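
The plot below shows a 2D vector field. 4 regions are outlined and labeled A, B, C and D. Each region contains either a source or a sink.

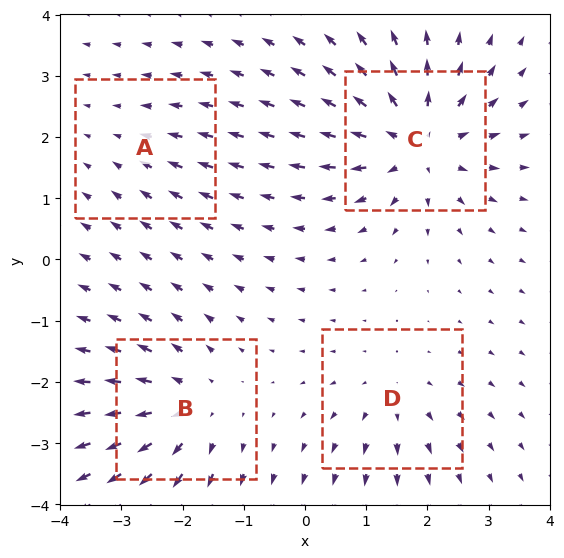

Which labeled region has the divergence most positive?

C

Divergence at each region's feature centre — A: about -2, B: about +5, C: about +7, D: about +3. Region C is most positive.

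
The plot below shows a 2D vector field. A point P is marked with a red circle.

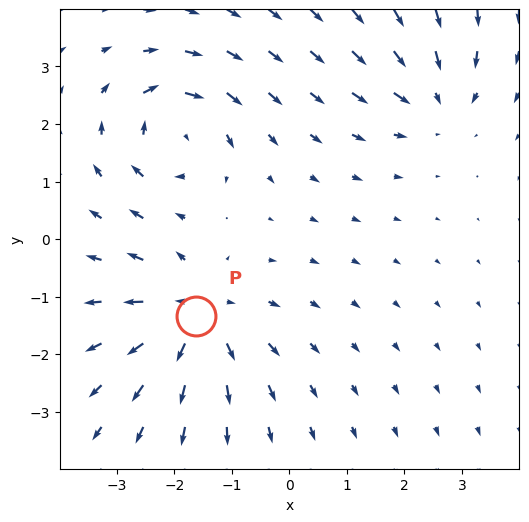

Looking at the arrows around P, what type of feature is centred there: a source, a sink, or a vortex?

source

At P (-1.6, -1.3) the arrows spread outward. Divergence about +5, curl ≈0 — positive divergence with near-zero curl is a source.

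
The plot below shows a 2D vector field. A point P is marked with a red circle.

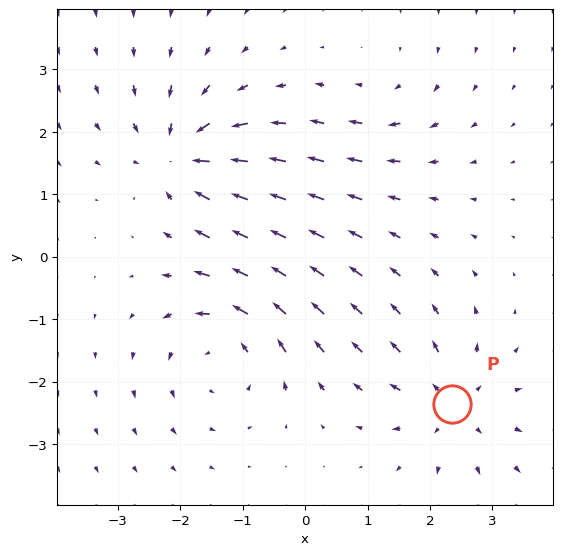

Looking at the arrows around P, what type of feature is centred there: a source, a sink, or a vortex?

At P (2.4, -2.4) the arrows spread outward. Divergence about +5, curl ≈0 — positive divergence with near-zero curl is a source.

source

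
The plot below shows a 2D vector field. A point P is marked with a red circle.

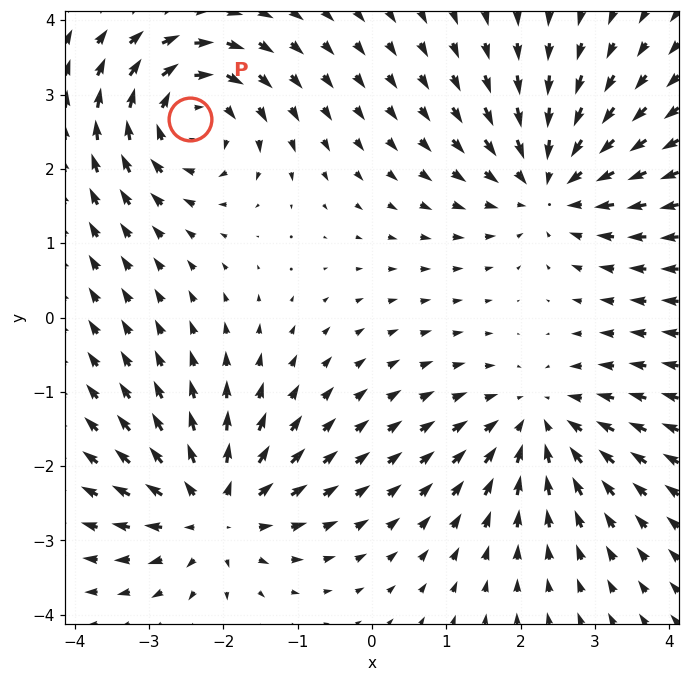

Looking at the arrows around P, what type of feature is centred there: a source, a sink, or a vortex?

vortex

At P (-2.5, 2.7) the arrows circulate clockwise. Divergence ≈0, curl about -4 — near-zero divergence with nonzero curl is a vortex.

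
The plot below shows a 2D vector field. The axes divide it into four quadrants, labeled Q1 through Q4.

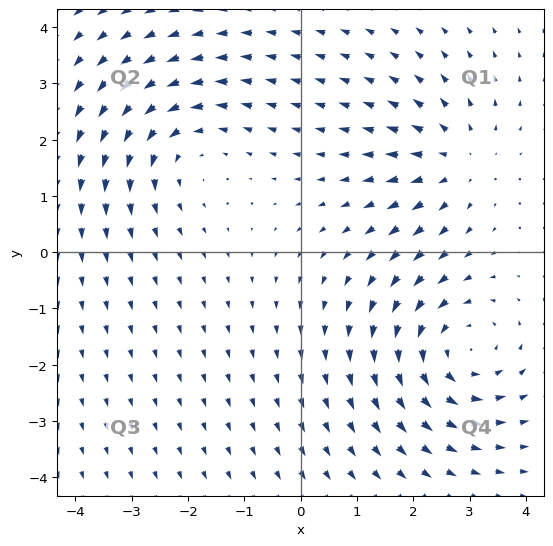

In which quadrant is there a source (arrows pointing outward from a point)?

The source sits at approximately (2.8, 1.6), which lies in quadrant Q1. The divergence there is about +3, positive as expected for a source.

Q1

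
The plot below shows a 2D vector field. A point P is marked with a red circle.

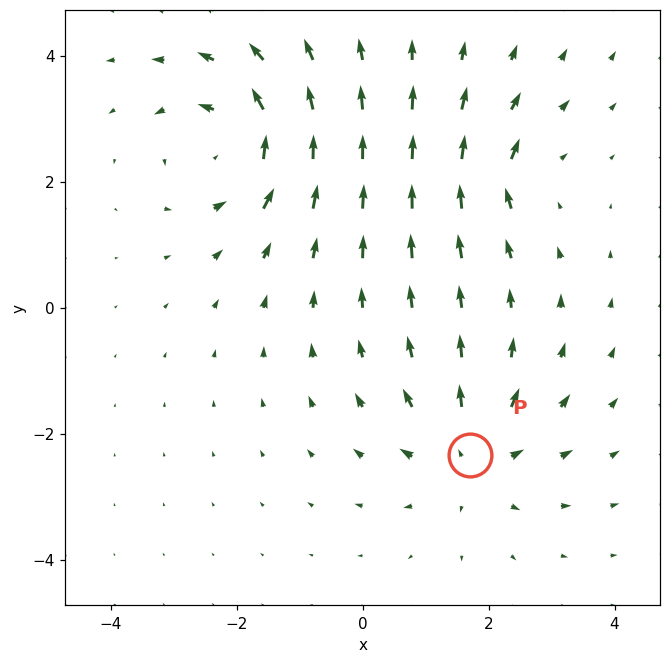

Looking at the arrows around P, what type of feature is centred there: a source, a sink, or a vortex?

At P (1.7, -2.3) the arrows spread outward. Divergence about +4, curl ≈0 — positive divergence with near-zero curl is a source.

source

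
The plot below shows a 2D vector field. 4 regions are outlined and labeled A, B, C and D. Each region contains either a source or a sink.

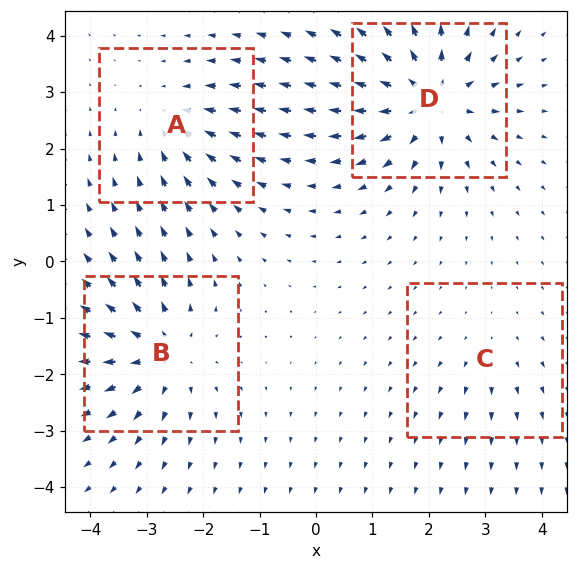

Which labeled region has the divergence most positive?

Divergence at each region's feature centre — A: about -4, B: about +5, C: about +2, D: about +7. Region D is most positive.

D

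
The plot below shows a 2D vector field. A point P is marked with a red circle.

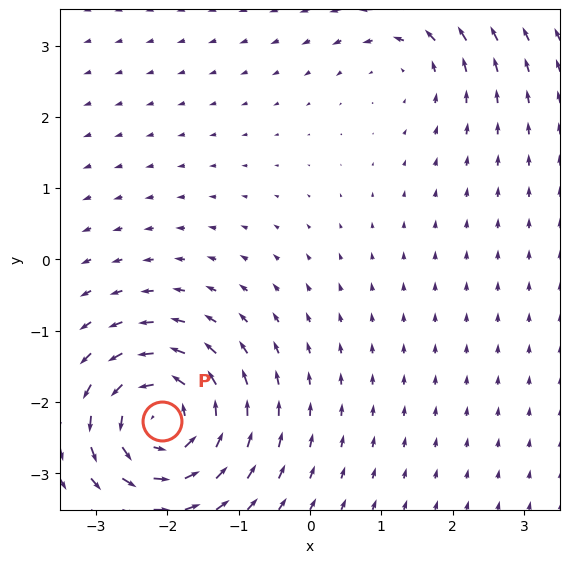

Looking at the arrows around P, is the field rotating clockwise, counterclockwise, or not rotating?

Near P at (-2.1, -2.3) the arrows circulate counterclockwise. The curl (z-component) there is about +6; positive curl means counterclockwise rotation.

counterclockwise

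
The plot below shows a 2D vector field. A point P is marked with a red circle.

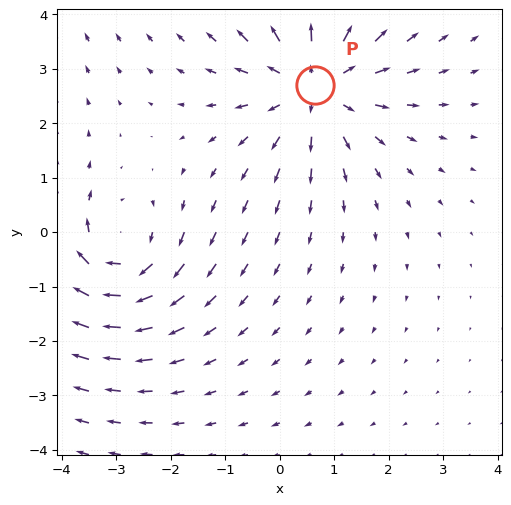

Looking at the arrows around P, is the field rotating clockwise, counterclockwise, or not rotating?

not rotating

Near P at (0.6, 2.7) the arrows show no circulation. The curl there is ≈0.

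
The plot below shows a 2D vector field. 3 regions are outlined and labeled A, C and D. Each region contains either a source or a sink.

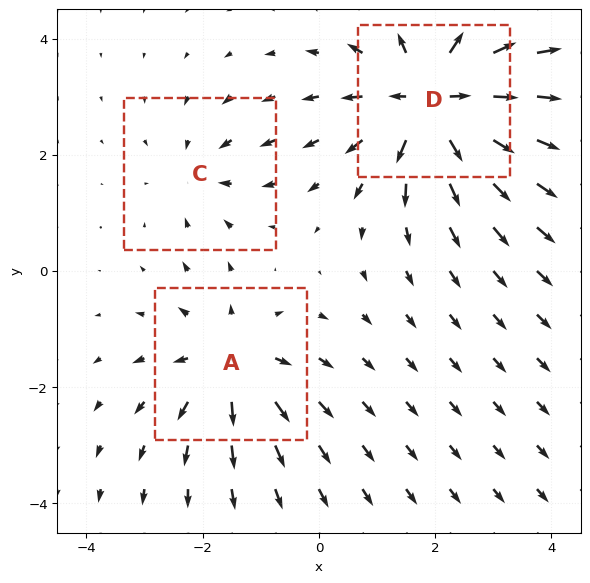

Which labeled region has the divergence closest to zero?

C

Divergence at each region's feature centre — A: about +4, C: about -2, D: about +6. Region C is closest to zero.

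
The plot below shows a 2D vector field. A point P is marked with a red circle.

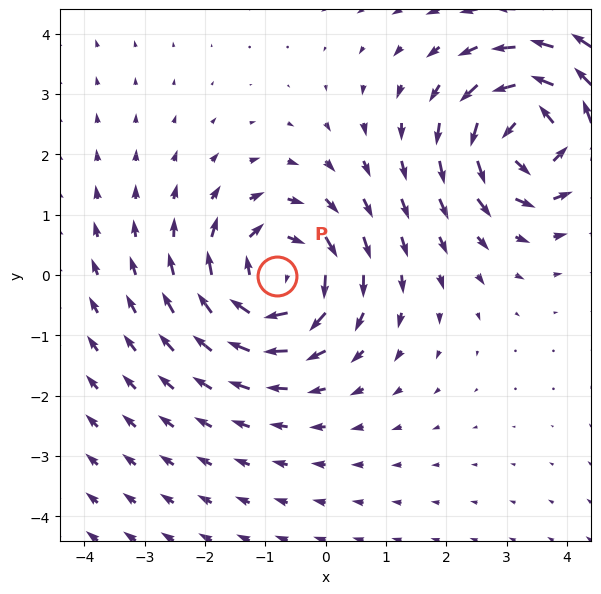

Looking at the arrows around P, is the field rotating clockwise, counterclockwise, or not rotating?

clockwise

Near P at (-0.8, -0.0) the arrows circulate clockwise. The curl (z-component) there is about -4; negative curl means clockwise rotation.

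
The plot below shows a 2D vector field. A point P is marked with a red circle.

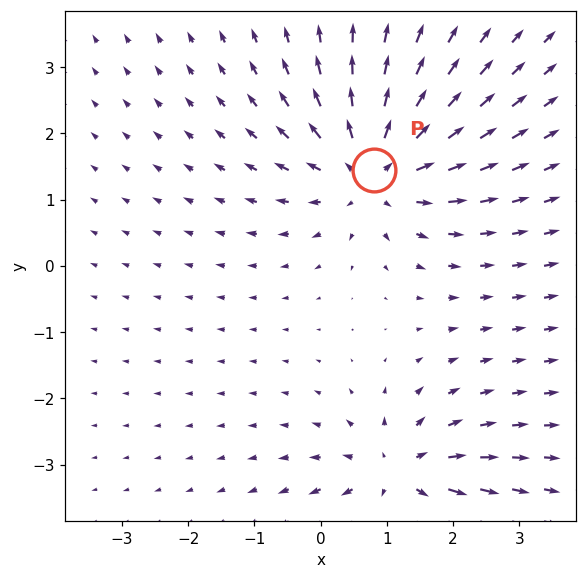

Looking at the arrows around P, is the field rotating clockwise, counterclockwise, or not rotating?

not rotating

Near P at (0.8, 1.4) the arrows show no circulation. The curl there is ≈0.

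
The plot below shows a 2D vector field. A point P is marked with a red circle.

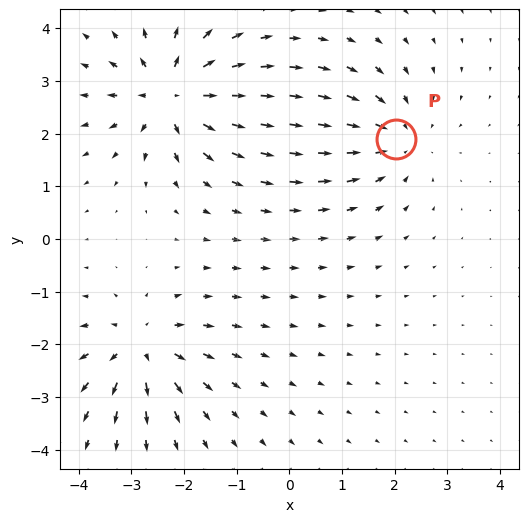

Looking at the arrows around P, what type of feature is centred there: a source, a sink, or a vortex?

sink

At P (2.0, 1.9) the arrows converge inward. Divergence about -3, curl ≈0 — negative divergence with near-zero curl is a sink.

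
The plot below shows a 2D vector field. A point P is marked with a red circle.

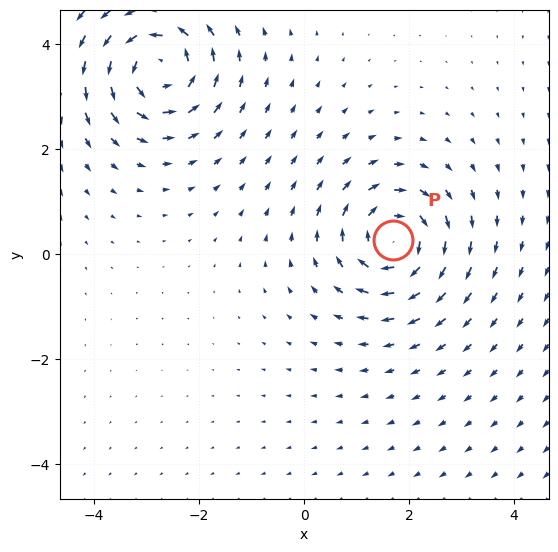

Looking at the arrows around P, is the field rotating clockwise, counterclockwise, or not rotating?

Near P at (1.7, 0.3) the arrows circulate clockwise. The curl (z-component) there is about -4; negative curl means clockwise rotation.

clockwise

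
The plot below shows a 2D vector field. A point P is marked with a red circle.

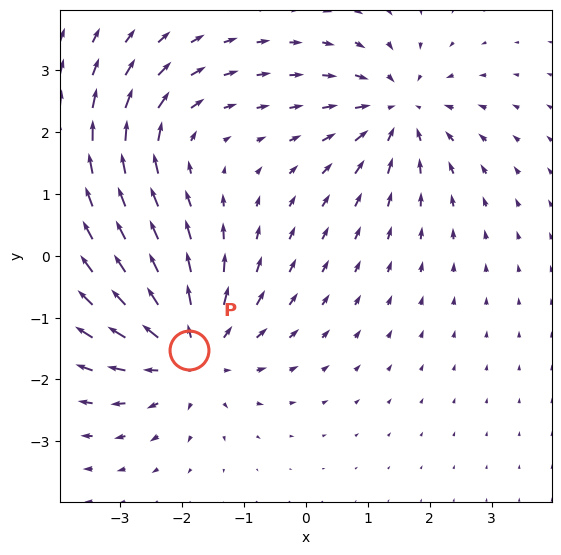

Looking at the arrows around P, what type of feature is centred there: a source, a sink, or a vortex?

source

At P (-1.9, -1.5) the arrows spread outward. Divergence about +4, curl ≈0 — positive divergence with near-zero curl is a source.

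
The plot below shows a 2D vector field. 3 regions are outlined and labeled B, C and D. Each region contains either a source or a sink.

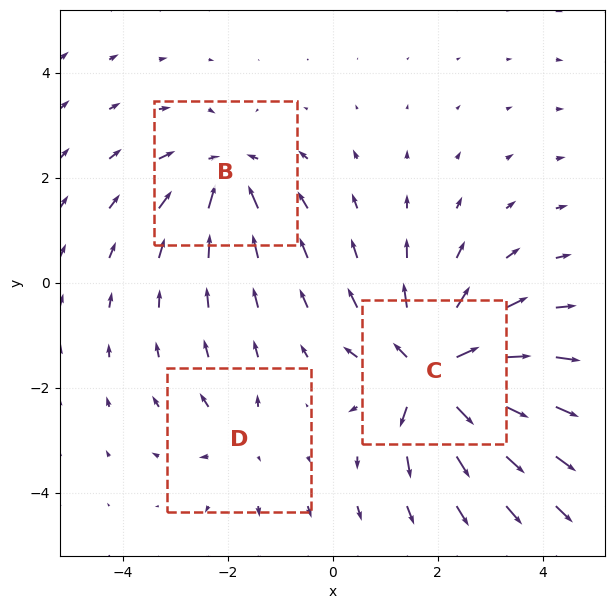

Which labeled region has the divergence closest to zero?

D

Divergence at each region's feature centre — B: about -4, C: about +6, D: about +2. Region D is closest to zero.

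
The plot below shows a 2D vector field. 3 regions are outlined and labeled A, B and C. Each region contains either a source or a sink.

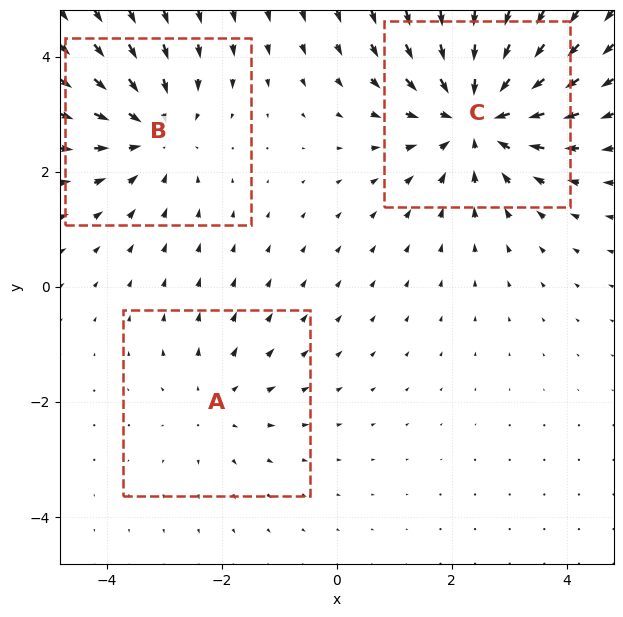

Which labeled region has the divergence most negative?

Divergence at each region's feature centre — A: about +2, B: about -3, C: about -4. Region C is most negative.

C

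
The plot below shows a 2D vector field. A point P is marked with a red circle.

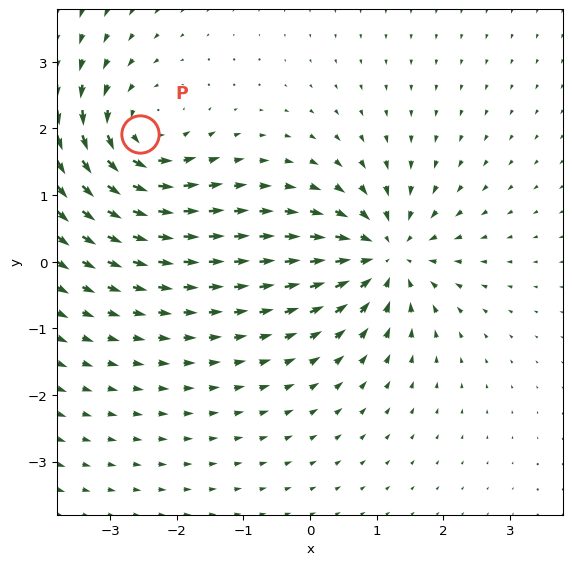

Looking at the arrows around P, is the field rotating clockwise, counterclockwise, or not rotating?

counterclockwise

Near P at (-2.6, 1.9) the arrows circulate counterclockwise. The curl (z-component) there is about +5; positive curl means counterclockwise rotation.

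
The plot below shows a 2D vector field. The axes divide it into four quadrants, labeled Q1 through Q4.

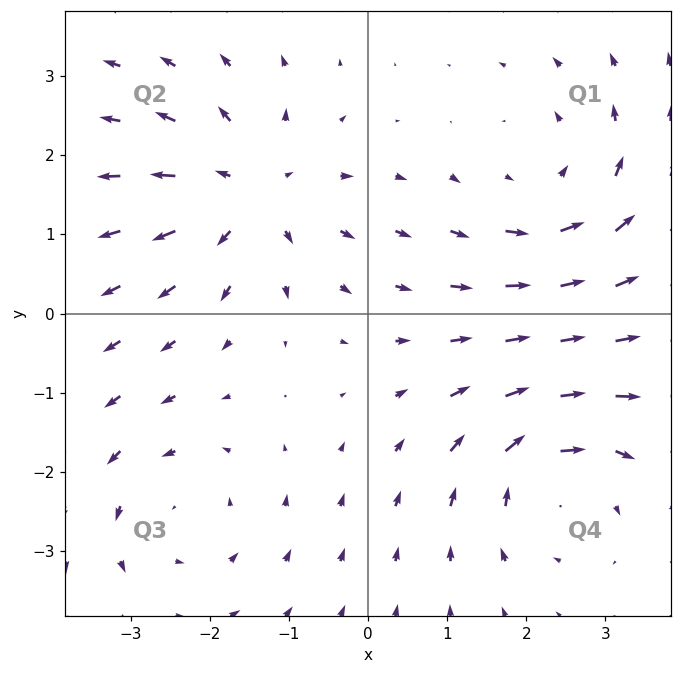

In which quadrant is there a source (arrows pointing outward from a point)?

The source sits at approximately (-1.5, 1.5), which lies in quadrant Q2. The divergence there is about +5, positive as expected for a source.

Q2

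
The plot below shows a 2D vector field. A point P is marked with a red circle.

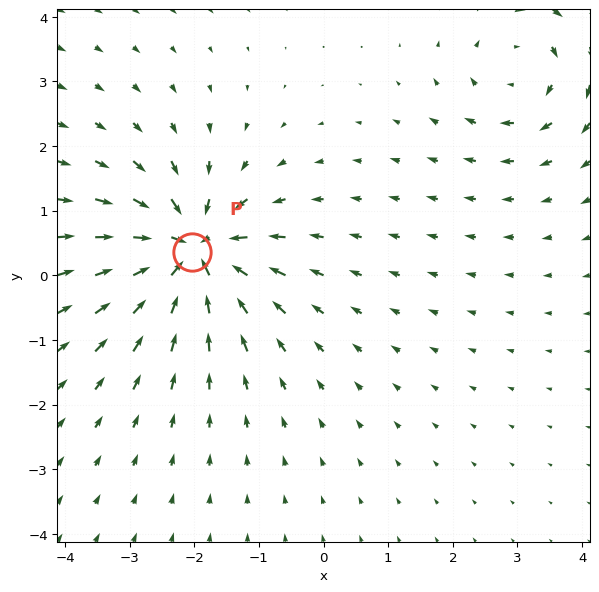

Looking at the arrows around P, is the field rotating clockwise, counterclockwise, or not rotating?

Near P at (-2.0, 0.4) the arrows show no circulation. The curl there is ≈0.

not rotating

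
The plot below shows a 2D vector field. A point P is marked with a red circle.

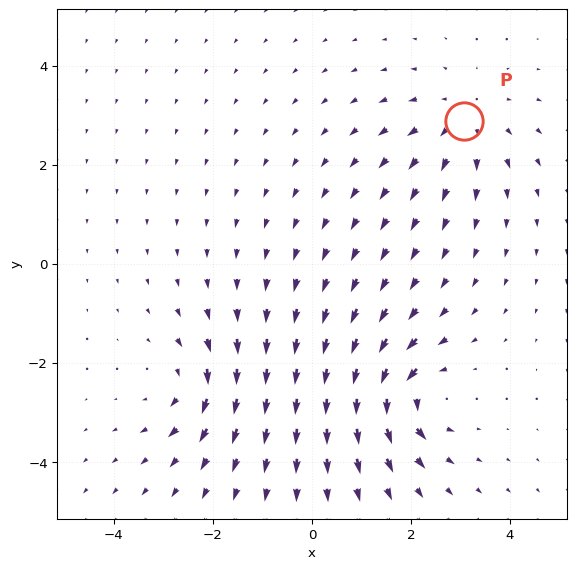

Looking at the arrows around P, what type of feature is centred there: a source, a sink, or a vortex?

source

At P (3.1, 2.9) the arrows spread outward. Divergence about +3, curl ≈0 — positive divergence with near-zero curl is a source.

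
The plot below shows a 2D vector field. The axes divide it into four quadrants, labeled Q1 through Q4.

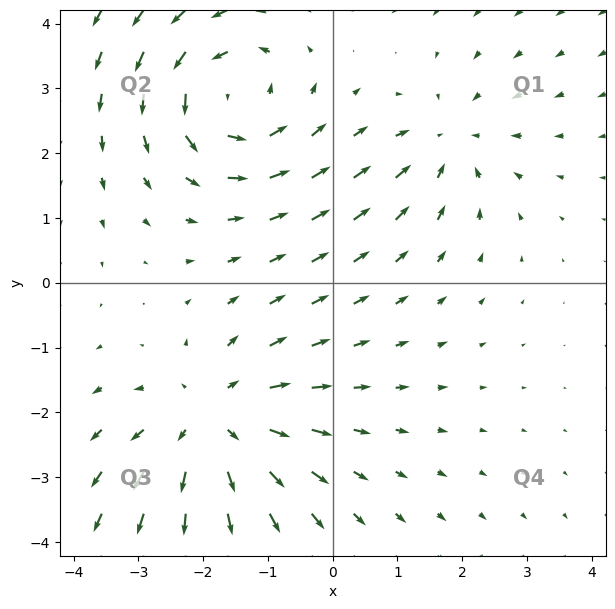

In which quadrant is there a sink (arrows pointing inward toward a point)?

The sink sits at approximately (1.8, 2.2), which lies in quadrant Q1. The divergence there is about -3, negative as expected for a sink.

Q1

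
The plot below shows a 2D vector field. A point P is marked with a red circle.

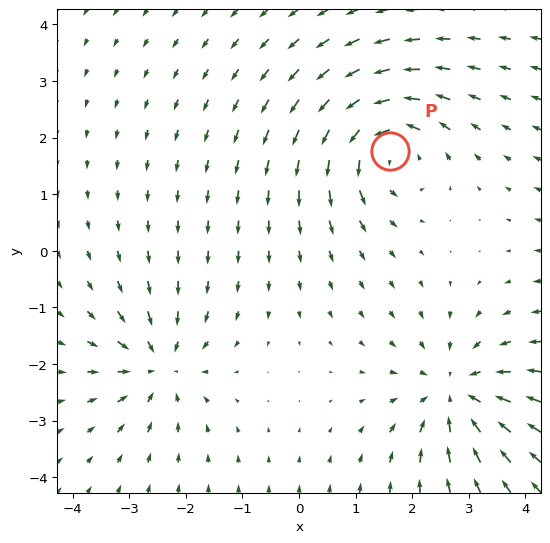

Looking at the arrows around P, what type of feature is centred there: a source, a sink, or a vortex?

At P (1.6, 1.8) the arrows circulate counterclockwise. Divergence ≈0, curl about +5 — near-zero divergence with nonzero curl is a vortex.

vortex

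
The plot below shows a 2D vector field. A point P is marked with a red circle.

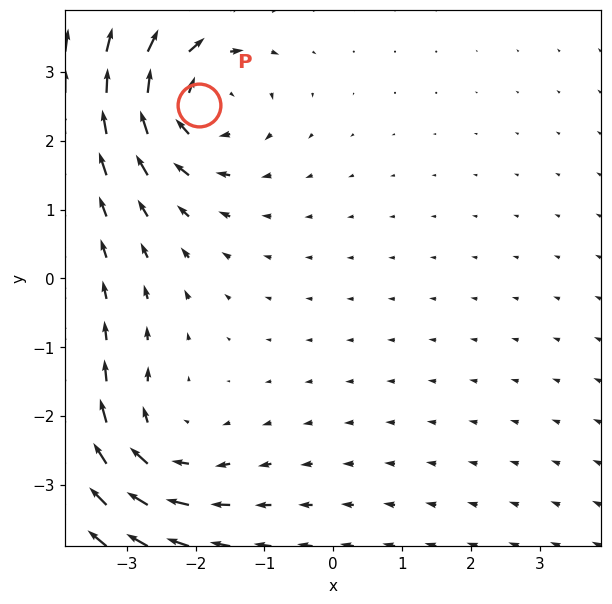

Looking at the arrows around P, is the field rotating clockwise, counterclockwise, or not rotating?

clockwise

Near P at (-1.9, 2.5) the arrows circulate clockwise. The curl (z-component) there is about -4; negative curl means clockwise rotation.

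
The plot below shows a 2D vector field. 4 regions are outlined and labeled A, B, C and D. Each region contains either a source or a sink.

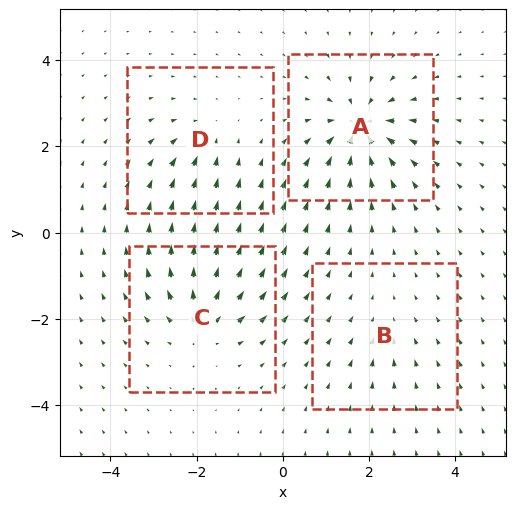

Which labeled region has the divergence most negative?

Divergence at each region's feature centre — A: about -9, B: about -2, C: about +6, D: about -4. Region A is most negative.

A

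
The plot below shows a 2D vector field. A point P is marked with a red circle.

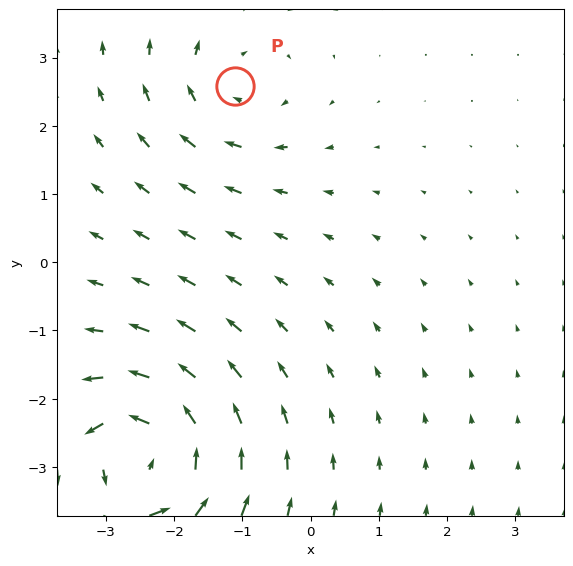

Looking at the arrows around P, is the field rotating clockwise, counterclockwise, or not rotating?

Near P at (-1.1, 2.6) the arrows circulate clockwise. The curl (z-component) there is about -3; negative curl means clockwise rotation.

clockwise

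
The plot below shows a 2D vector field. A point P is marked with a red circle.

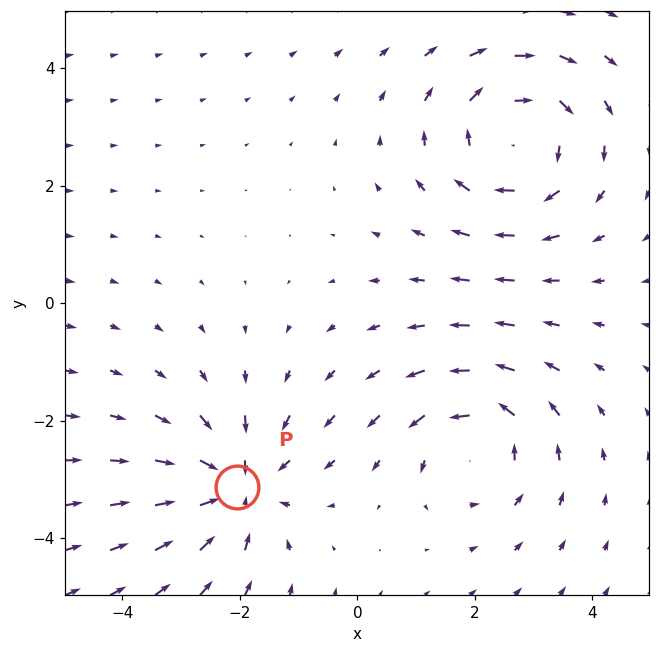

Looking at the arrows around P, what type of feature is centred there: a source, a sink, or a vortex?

At P (-2.0, -3.1) the arrows converge inward. Divergence about -3, curl ≈0 — negative divergence with near-zero curl is a sink.

sink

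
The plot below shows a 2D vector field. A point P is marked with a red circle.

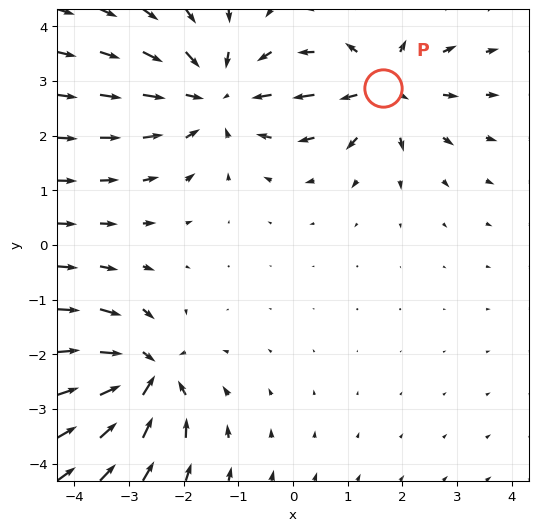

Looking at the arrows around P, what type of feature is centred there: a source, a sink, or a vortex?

source

At P (1.7, 2.9) the arrows spread outward. Divergence about +4, curl ≈0 — positive divergence with near-zero curl is a source.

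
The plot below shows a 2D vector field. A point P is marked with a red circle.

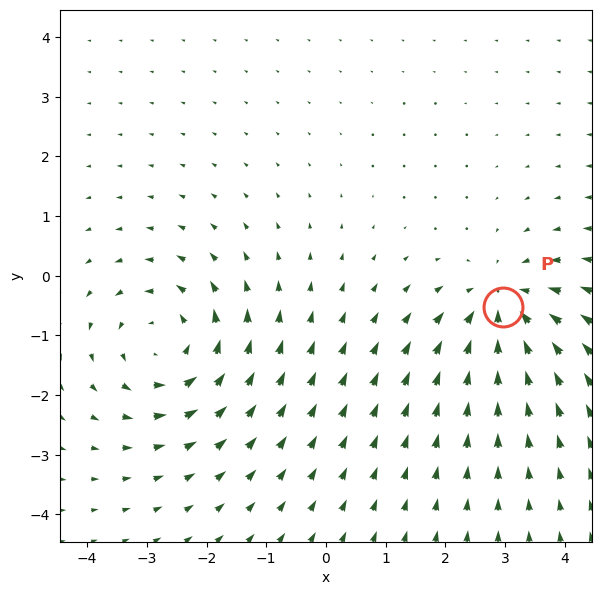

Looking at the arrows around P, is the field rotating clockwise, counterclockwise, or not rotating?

Near P at (3.0, -0.5) the arrows show no circulation. The curl there is ≈0.

not rotating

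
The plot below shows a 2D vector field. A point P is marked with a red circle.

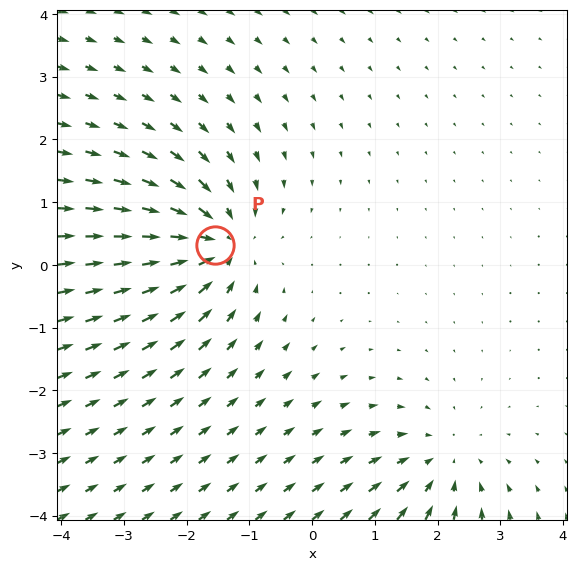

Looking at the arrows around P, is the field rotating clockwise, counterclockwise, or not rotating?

not rotating

Near P at (-1.5, 0.3) the arrows show no circulation. The curl there is ≈0.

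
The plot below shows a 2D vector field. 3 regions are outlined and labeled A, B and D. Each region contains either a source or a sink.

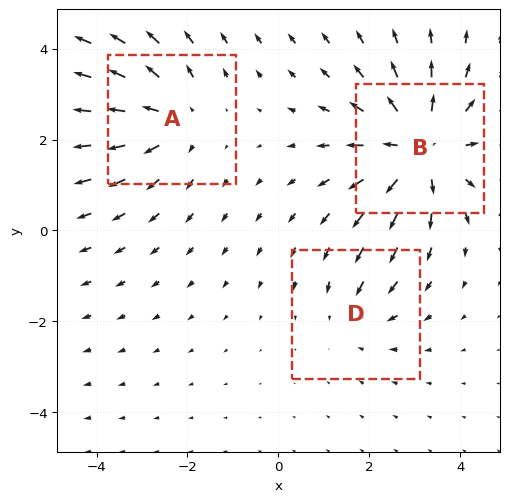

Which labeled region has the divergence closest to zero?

Divergence at each region's feature centre — A: about +3, B: about +4, D: about -2. Region D is closest to zero.

D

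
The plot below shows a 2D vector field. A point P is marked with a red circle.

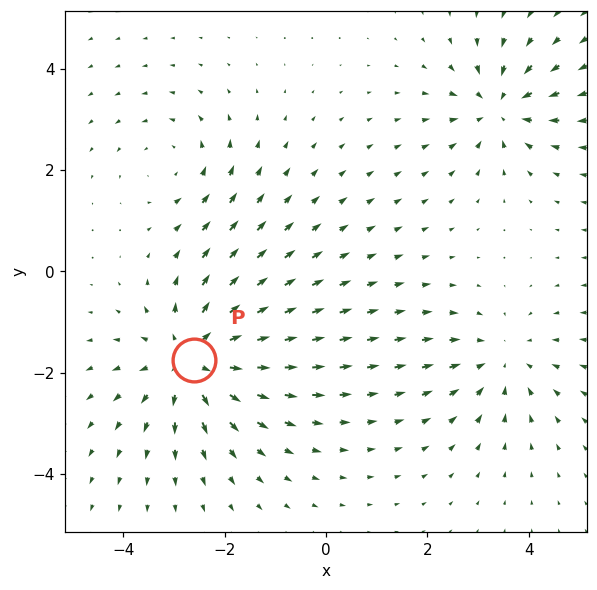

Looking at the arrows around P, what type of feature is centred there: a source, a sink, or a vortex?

source

At P (-2.6, -1.7) the arrows spread outward. Divergence about +4, curl ≈0 — positive divergence with near-zero curl is a source.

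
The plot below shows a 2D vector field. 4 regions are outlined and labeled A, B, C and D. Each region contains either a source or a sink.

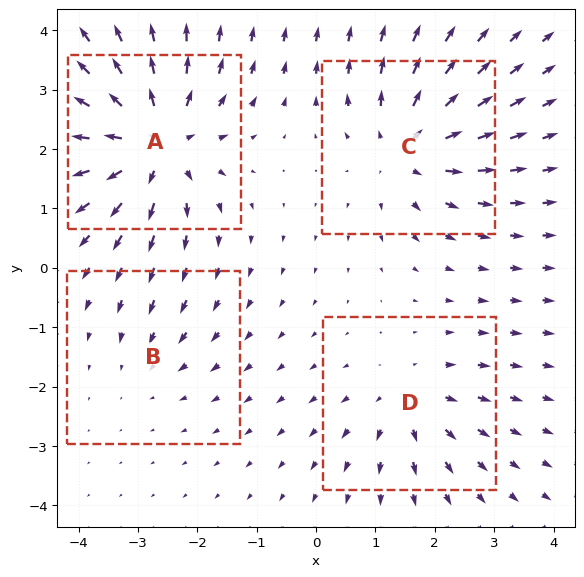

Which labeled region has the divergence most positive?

Divergence at each region's feature centre — A: about +7, B: about -2, C: about +5, D: about +4. Region A is most positive.

A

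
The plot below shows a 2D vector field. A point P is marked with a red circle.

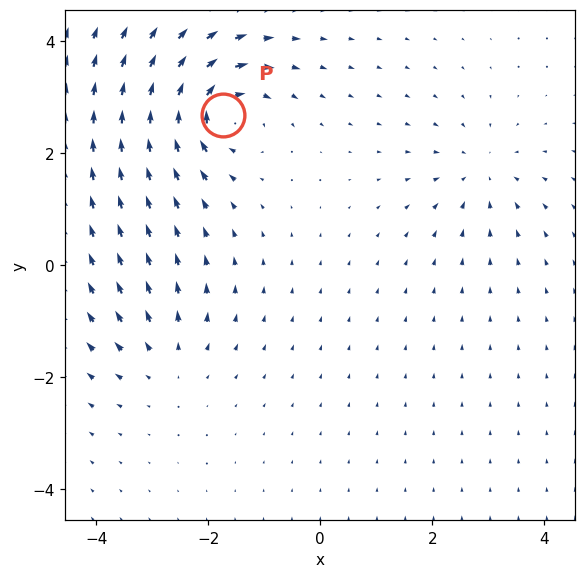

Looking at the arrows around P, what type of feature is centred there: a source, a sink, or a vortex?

vortex

At P (-1.7, 2.7) the arrows circulate clockwise. Divergence ≈0, curl about -6 — near-zero divergence with nonzero curl is a vortex.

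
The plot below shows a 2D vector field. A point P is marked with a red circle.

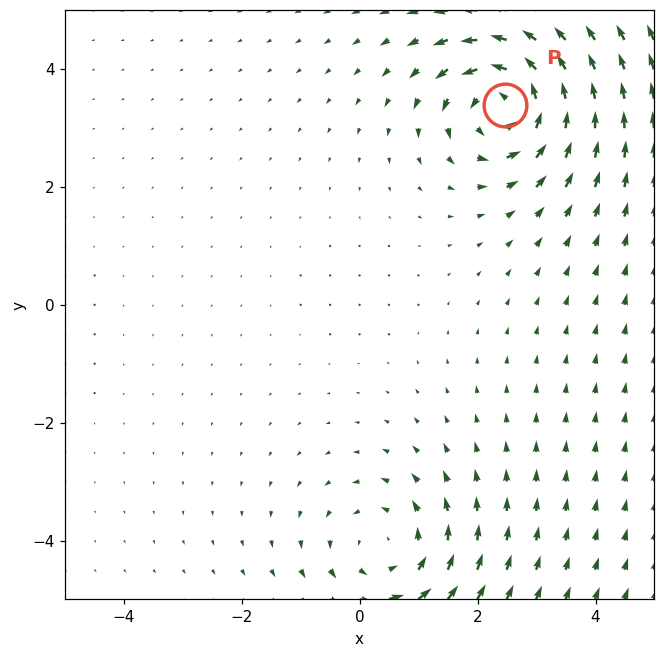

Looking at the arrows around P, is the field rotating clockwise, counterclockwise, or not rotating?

Near P at (2.5, 3.4) the arrows circulate counterclockwise. The curl (z-component) there is about +7; positive curl means counterclockwise rotation.

counterclockwise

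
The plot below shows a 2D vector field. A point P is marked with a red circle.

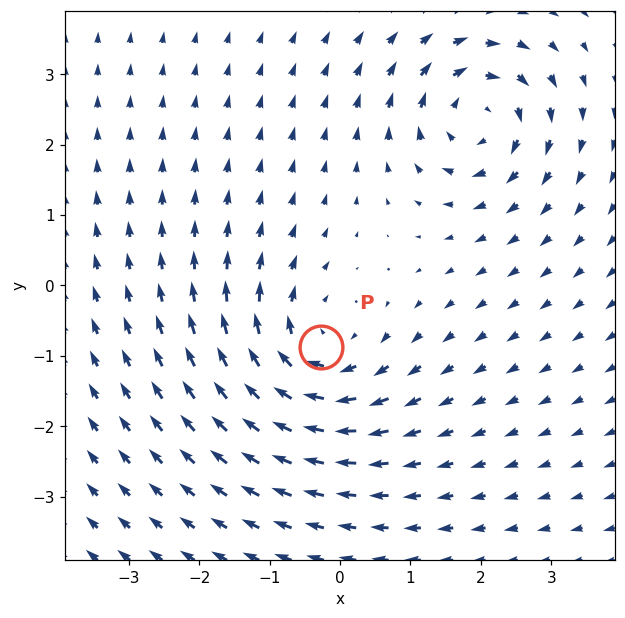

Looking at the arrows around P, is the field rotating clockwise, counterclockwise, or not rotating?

clockwise

Near P at (-0.3, -0.9) the arrows circulate clockwise. The curl (z-component) there is about -5; negative curl means clockwise rotation.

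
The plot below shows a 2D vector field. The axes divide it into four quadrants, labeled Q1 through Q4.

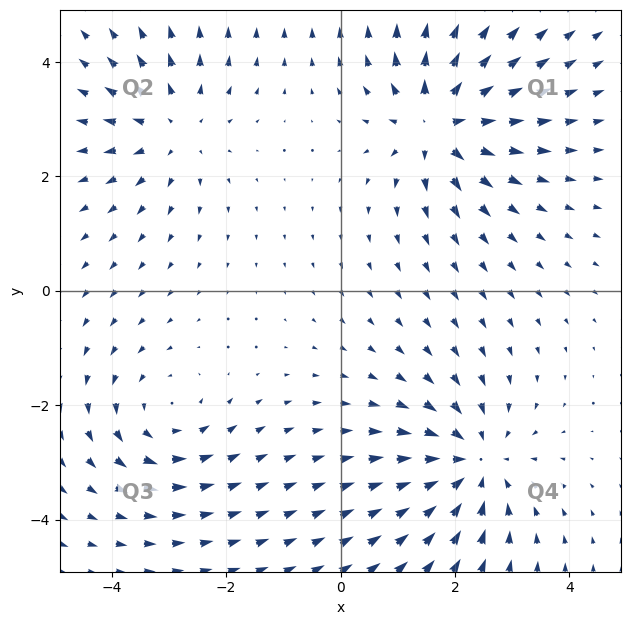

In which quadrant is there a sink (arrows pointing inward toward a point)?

The sink sits at approximately (2.3, -3.0), which lies in quadrant Q4. The divergence there is about -4, negative as expected for a sink.

Q4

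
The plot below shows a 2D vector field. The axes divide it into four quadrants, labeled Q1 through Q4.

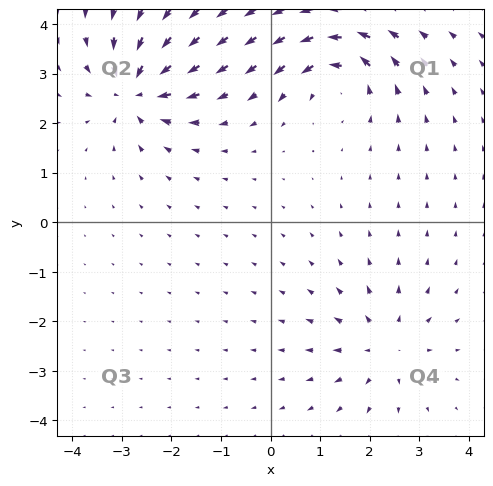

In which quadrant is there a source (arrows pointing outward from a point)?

The source sits at approximately (2.3, -2.5), which lies in quadrant Q4. The divergence there is about +4, positive as expected for a source.

Q4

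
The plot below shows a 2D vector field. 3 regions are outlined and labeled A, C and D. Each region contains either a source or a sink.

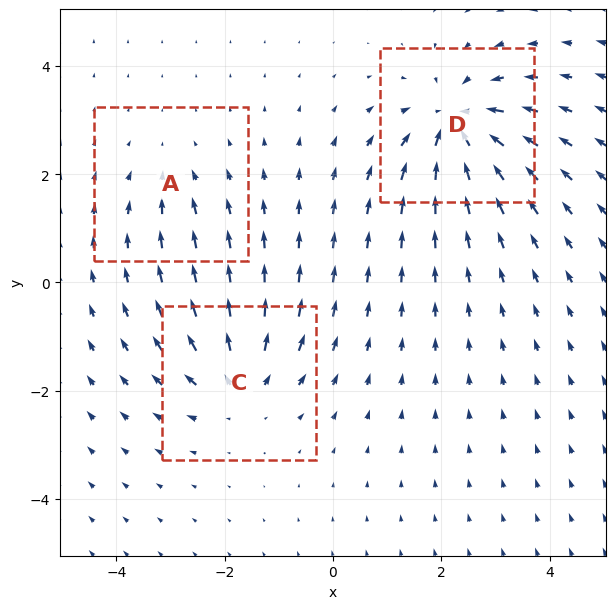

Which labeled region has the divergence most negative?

D

Divergence at each region's feature centre — A: about -2, C: about +4, D: about -5. Region D is most negative.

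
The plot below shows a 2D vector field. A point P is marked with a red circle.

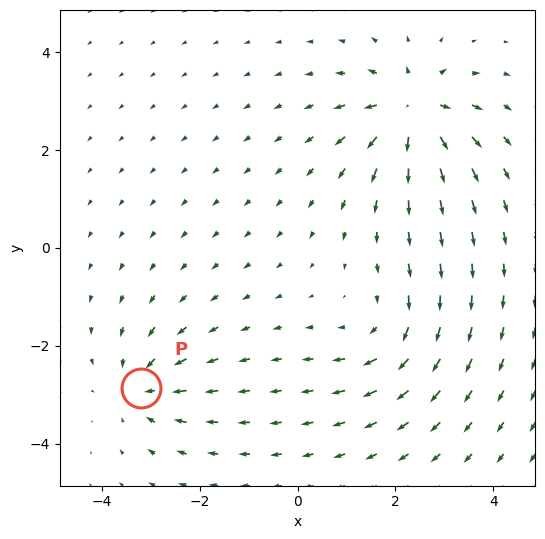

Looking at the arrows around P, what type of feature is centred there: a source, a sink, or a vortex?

sink

At P (-3.2, -2.9) the arrows converge inward. Divergence about -4, curl ≈0 — negative divergence with near-zero curl is a sink.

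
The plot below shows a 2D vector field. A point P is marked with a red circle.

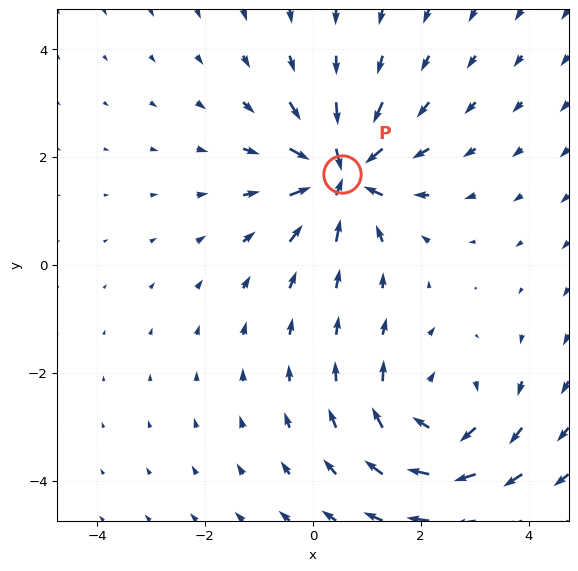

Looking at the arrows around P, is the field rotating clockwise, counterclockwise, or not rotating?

Near P at (0.5, 1.7) the arrows show no circulation. The curl there is ≈0.

not rotating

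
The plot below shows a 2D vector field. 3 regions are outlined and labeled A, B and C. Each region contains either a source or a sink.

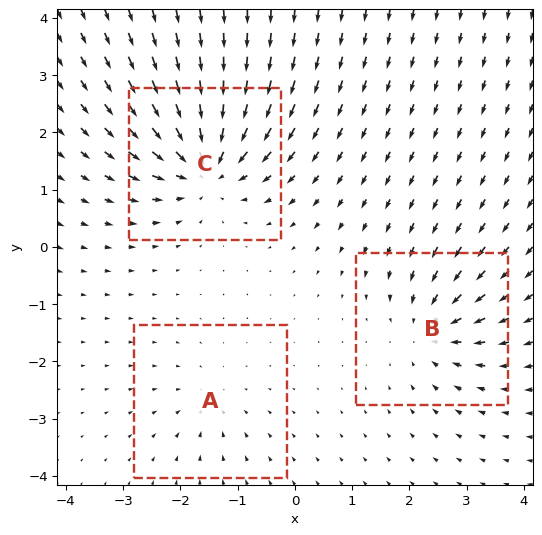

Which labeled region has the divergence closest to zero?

A

Divergence at each region's feature centre — A: about -2, B: about -4, C: about -6. Region A is closest to zero.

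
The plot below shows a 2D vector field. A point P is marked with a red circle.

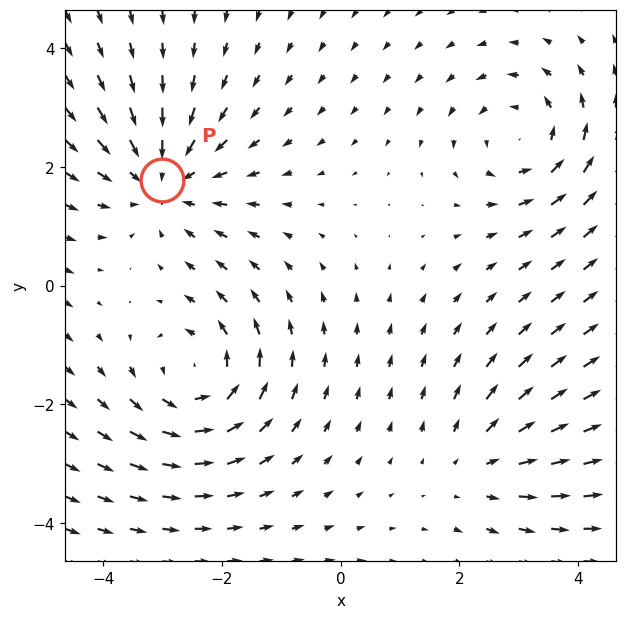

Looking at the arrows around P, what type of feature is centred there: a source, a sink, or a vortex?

sink

At P (-3.0, 1.8) the arrows converge inward. Divergence about -4, curl ≈0 — negative divergence with near-zero curl is a sink.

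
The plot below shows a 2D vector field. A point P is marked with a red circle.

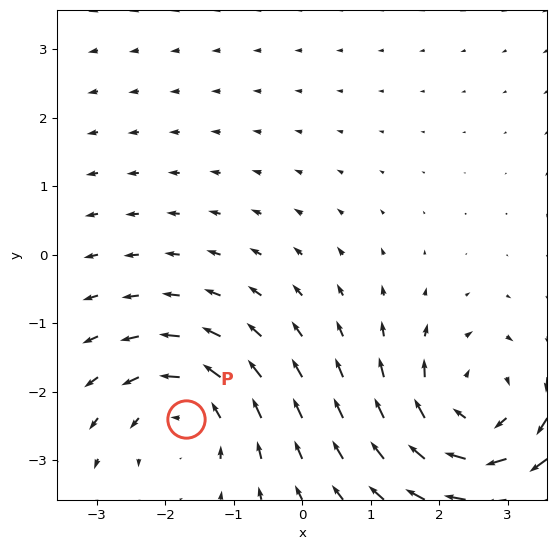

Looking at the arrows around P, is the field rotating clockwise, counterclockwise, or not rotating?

Near P at (-1.7, -2.4) the arrows circulate counterclockwise. The curl (z-component) there is about +3; positive curl means counterclockwise rotation.

counterclockwise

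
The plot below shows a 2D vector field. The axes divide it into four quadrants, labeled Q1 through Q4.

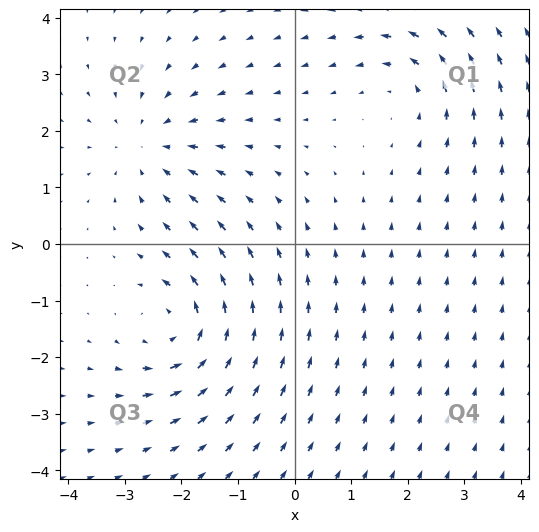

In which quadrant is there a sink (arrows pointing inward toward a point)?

The sink sits at approximately (-2.6, 1.7), which lies in quadrant Q2. The divergence there is about -4, negative as expected for a sink.

Q2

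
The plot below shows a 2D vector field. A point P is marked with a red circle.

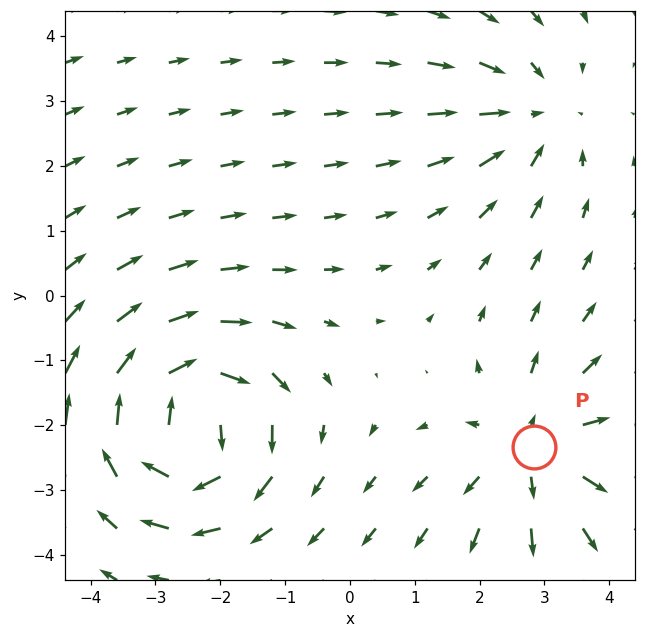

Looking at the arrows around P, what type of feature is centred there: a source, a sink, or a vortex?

At P (2.8, -2.3) the arrows spread outward. Divergence about +3, curl ≈0 — positive divergence with near-zero curl is a source.

source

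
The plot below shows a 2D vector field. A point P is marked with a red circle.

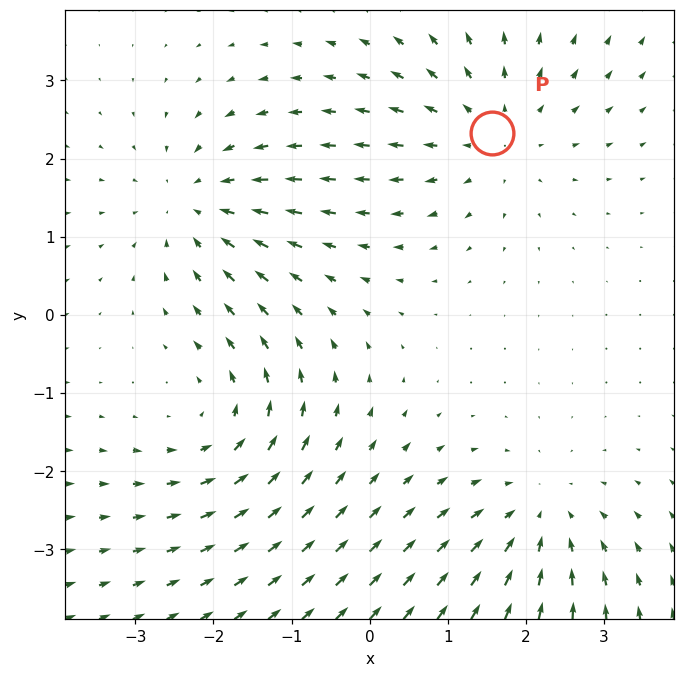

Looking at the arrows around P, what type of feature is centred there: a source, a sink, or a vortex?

At P (1.6, 2.3) the arrows spread outward. Divergence about +3, curl ≈0 — positive divergence with near-zero curl is a source.

source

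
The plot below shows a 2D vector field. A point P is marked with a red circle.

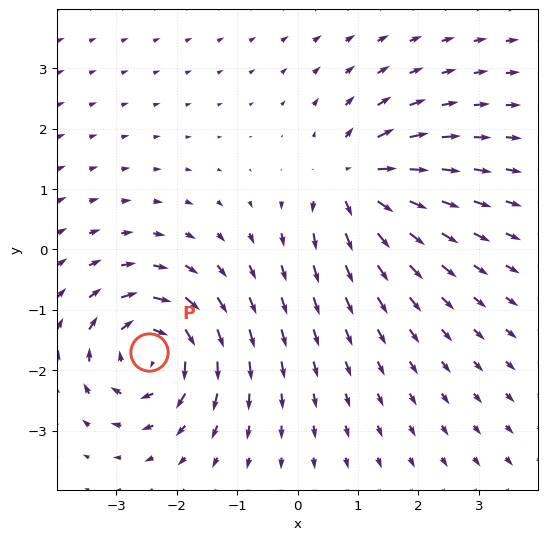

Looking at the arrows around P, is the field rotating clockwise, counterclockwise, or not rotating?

Near P at (-2.5, -1.7) the arrows circulate clockwise. The curl (z-component) there is about -6; negative curl means clockwise rotation.

clockwise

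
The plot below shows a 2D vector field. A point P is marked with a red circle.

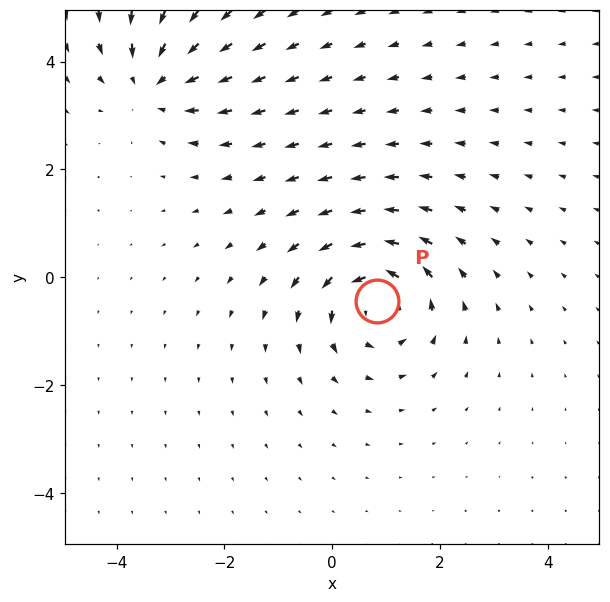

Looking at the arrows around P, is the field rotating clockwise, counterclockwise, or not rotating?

Near P at (0.8, -0.4) the arrows circulate counterclockwise. The curl (z-component) there is about +3; positive curl means counterclockwise rotation.

counterclockwise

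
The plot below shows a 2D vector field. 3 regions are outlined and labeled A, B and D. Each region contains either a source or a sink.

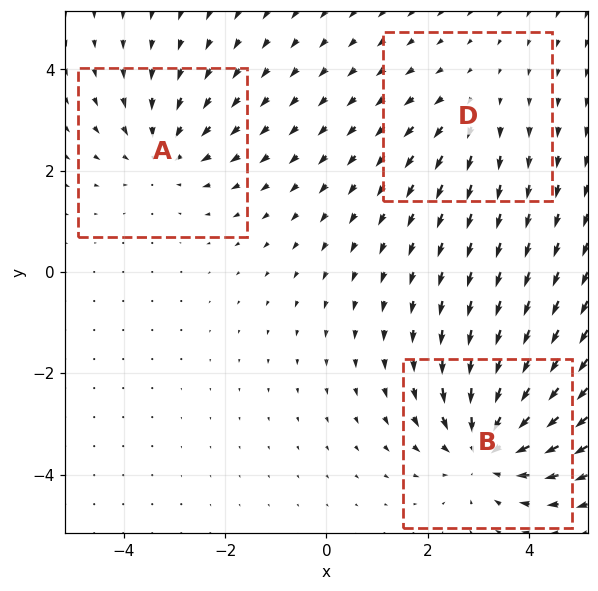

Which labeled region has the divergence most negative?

B

Divergence at each region's feature centre — A: about -3, B: about -4, D: about +2. Region B is most negative.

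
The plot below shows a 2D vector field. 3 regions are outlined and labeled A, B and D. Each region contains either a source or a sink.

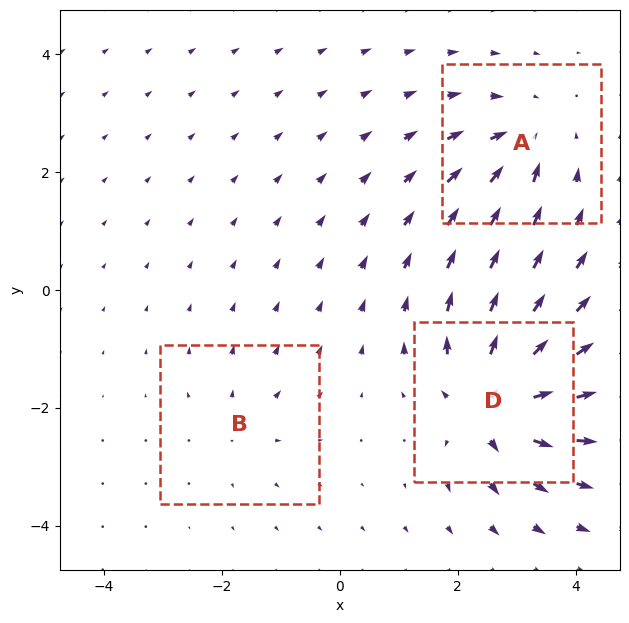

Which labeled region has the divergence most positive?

Divergence at each region's feature centre — A: about -4, B: about +2, D: about +6. Region D is most positive.

D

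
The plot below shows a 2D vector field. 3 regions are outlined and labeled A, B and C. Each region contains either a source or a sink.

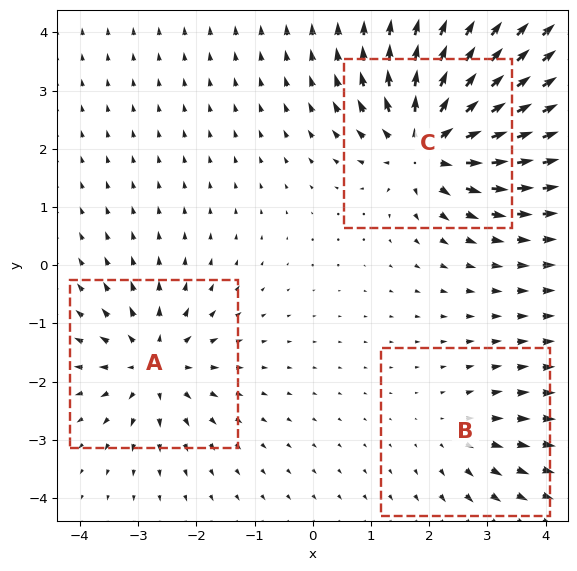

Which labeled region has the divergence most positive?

Divergence at each region's feature centre — A: about +4, B: about +2, C: about +6. Region C is most positive.

C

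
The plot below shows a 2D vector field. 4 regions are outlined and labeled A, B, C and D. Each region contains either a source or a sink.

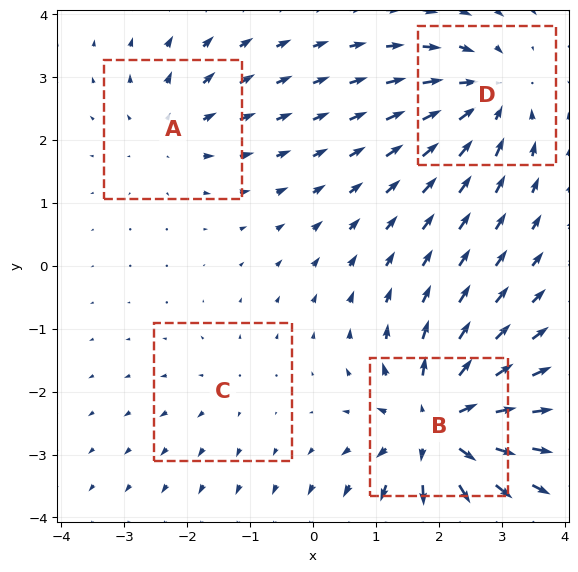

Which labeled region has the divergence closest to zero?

Divergence at each region's feature centre — A: about +4, B: about +8, C: about +2, D: about -5. Region C is closest to zero.

C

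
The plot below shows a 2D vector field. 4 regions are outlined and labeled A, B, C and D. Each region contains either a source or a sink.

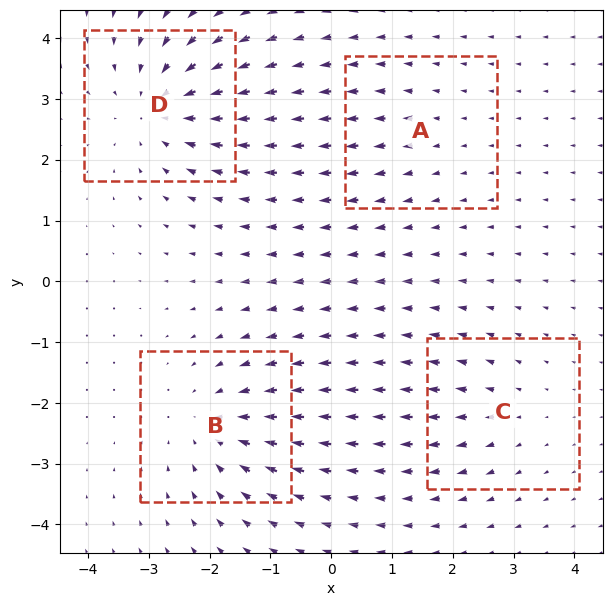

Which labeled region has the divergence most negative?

Divergence at each region's feature centre — A: about +2, B: about -4, C: about +3, D: about -5. Region D is most negative.

D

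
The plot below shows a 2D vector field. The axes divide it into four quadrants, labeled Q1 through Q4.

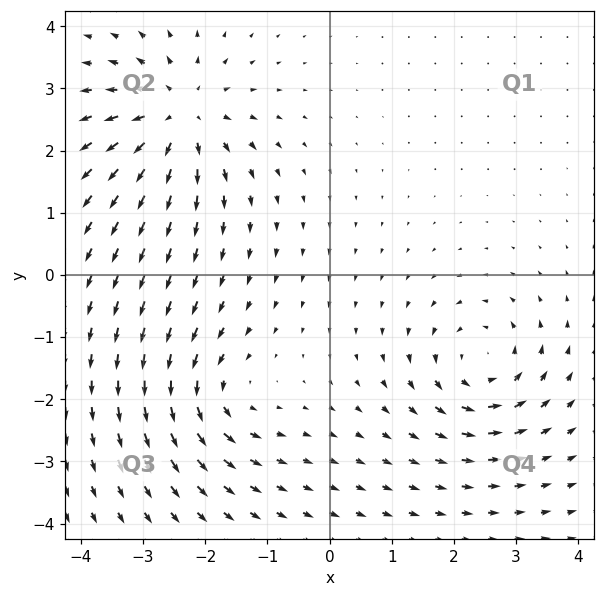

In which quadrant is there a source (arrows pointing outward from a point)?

Q2

The source sits at approximately (-2.4, 2.6), which lies in quadrant Q2. The divergence there is about +5, positive as expected for a source.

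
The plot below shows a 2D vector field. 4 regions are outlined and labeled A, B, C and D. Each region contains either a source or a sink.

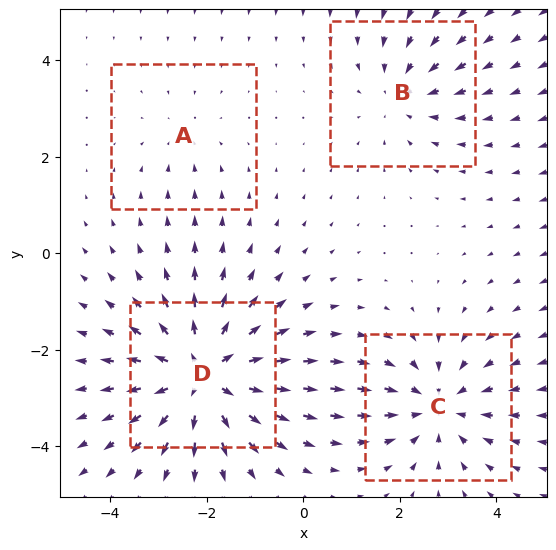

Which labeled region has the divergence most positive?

D

Divergence at each region's feature centre — A: about -2, B: about -3, C: about -4, D: about +6. Region D is most positive.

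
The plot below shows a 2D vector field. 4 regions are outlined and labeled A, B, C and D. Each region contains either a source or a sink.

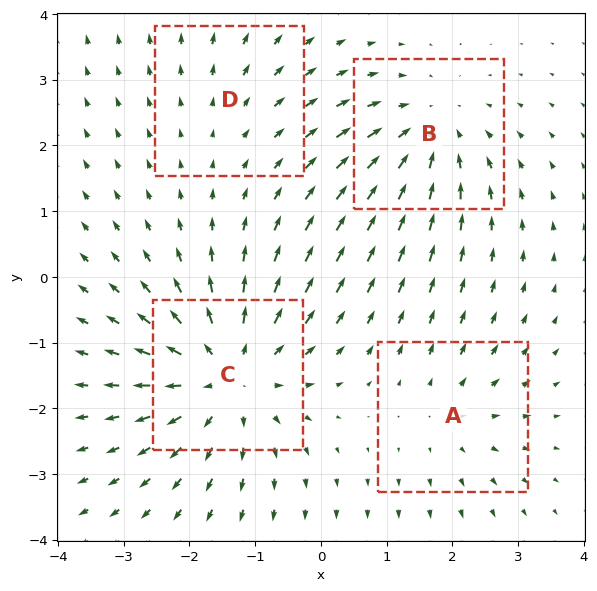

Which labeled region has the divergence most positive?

Divergence at each region's feature centre — A: about +3, B: about -4, C: about +6, D: about +2. Region C is most positive.

C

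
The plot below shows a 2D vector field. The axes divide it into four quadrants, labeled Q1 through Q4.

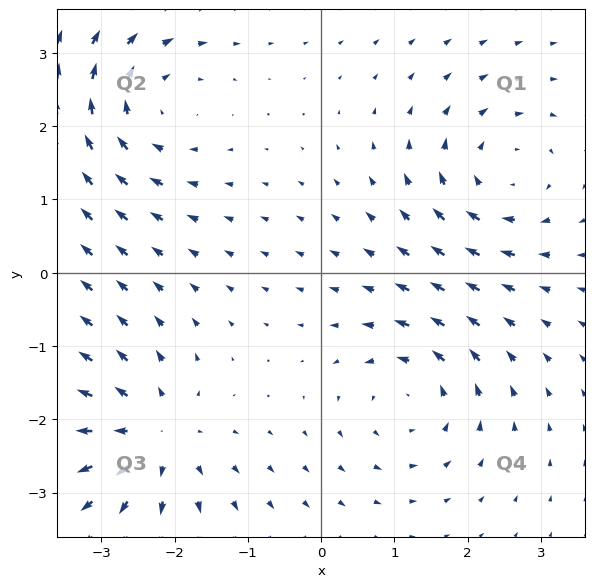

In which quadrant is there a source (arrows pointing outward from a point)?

Q3

The source sits at approximately (-2.3, -2.2), which lies in quadrant Q3. The divergence there is about +5, positive as expected for a source.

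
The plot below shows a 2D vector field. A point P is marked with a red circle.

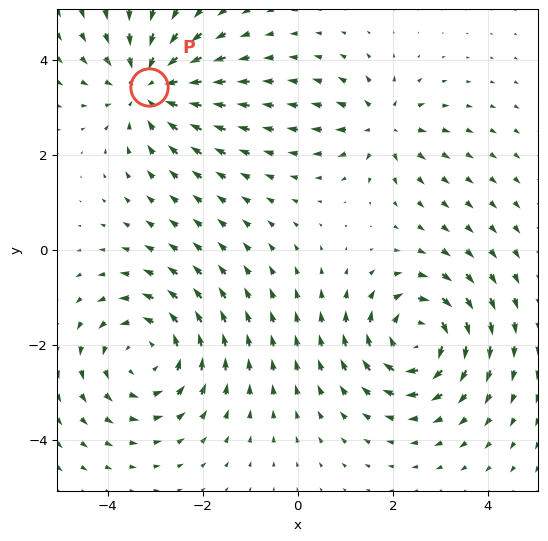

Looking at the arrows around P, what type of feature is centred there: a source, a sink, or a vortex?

At P (-3.1, 3.4) the arrows converge inward. Divergence about -4, curl ≈0 — negative divergence with near-zero curl is a sink.

sink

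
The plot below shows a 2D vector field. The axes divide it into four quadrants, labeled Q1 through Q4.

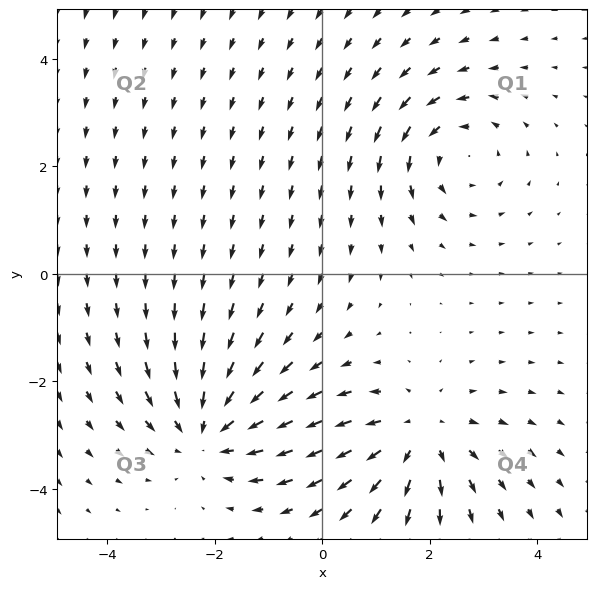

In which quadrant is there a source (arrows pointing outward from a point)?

Q4

The source sits at approximately (1.8, -3.0), which lies in quadrant Q4. The divergence there is about +3, positive as expected for a source.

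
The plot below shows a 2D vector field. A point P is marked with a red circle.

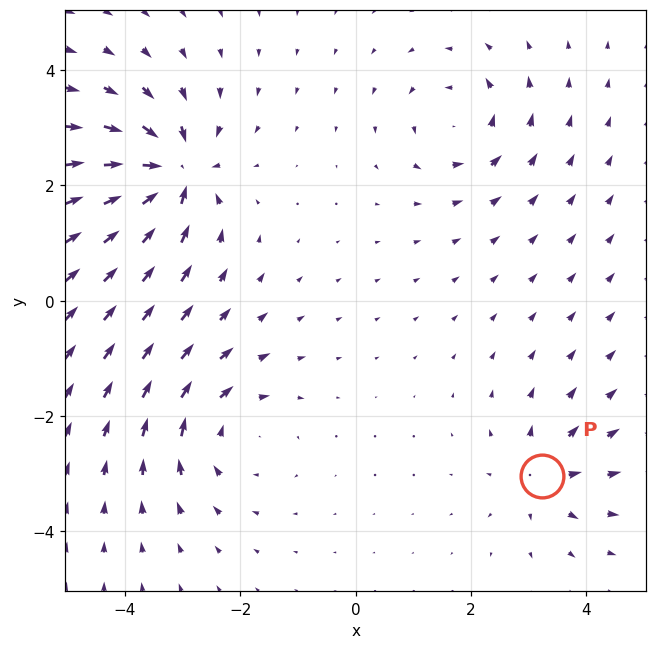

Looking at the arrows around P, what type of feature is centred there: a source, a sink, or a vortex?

At P (3.2, -3.0) the arrows spread outward. Divergence about +4, curl ≈0 — positive divergence with near-zero curl is a source.

source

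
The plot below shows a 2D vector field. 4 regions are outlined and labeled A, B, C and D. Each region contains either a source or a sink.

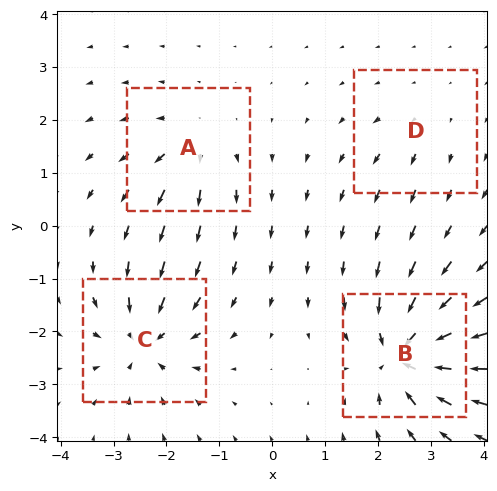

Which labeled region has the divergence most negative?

B

Divergence at each region's feature centre — A: about +4, B: about -8, C: about -6, D: about +2. Region B is most negative.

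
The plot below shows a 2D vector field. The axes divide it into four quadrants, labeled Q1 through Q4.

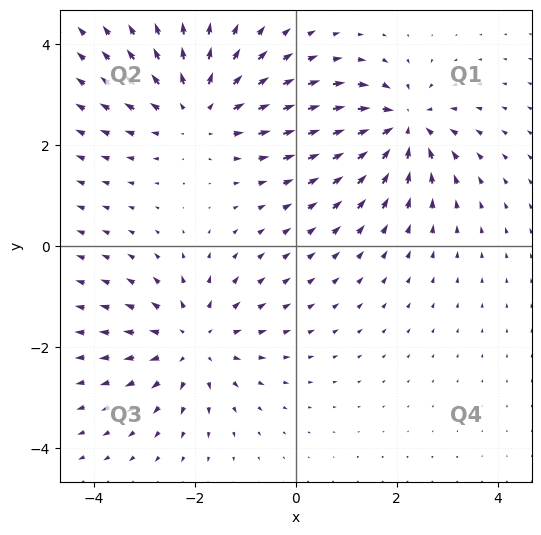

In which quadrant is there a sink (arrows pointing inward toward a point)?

Q1

The sink sits at approximately (2.1, 2.4), which lies in quadrant Q1. The divergence there is about -5, negative as expected for a sink.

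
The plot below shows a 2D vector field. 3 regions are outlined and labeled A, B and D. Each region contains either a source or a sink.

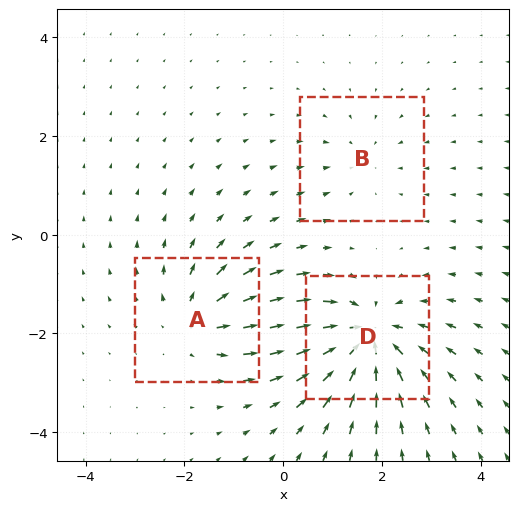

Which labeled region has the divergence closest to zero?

Divergence at each region's feature centre — A: about +4, B: about -2, D: about -6. Region B is closest to zero.

B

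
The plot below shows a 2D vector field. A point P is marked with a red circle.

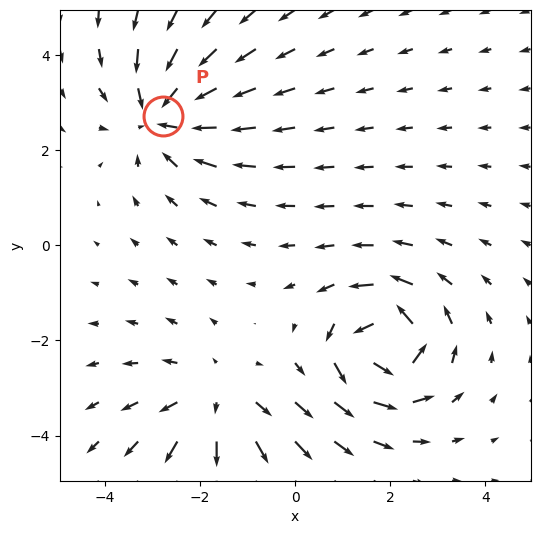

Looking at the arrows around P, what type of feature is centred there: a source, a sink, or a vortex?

At P (-2.8, 2.7) the arrows converge inward. Divergence about -4, curl ≈0 — negative divergence with near-zero curl is a sink.

sink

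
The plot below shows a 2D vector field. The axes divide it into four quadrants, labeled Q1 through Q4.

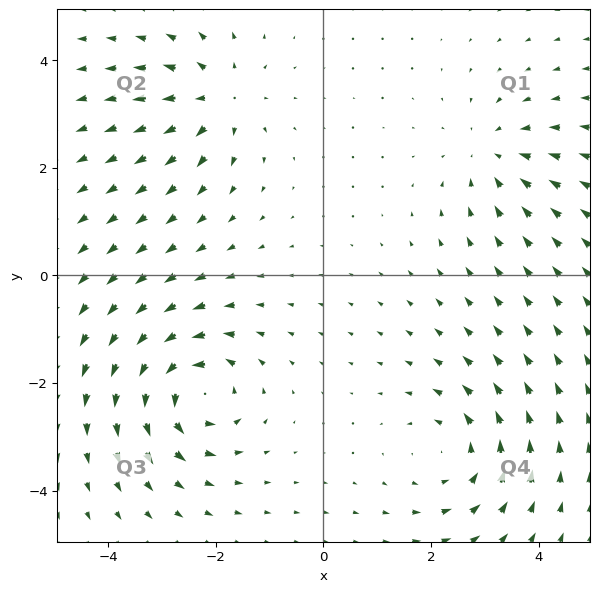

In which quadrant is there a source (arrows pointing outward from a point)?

The source sits at approximately (-2.0, 3.3), which lies in quadrant Q2. The divergence there is about +4, positive as expected for a source.

Q2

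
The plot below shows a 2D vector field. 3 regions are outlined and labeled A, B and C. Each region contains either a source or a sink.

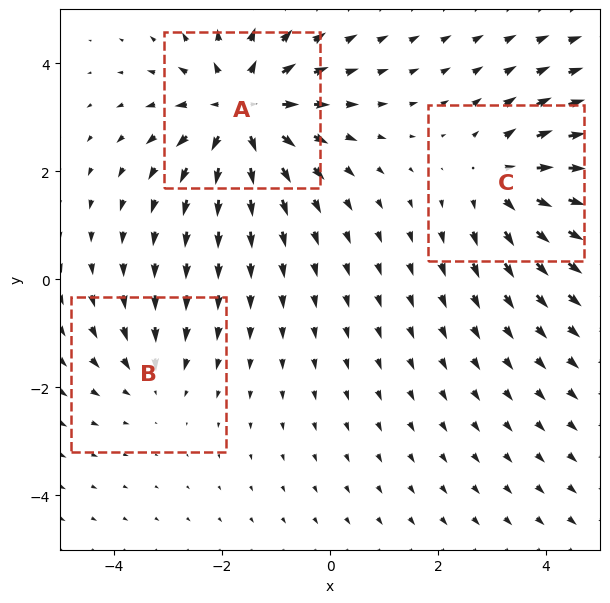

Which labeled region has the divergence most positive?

A

Divergence at each region's feature centre — A: about +5, B: about -2, C: about +3. Region A is most positive.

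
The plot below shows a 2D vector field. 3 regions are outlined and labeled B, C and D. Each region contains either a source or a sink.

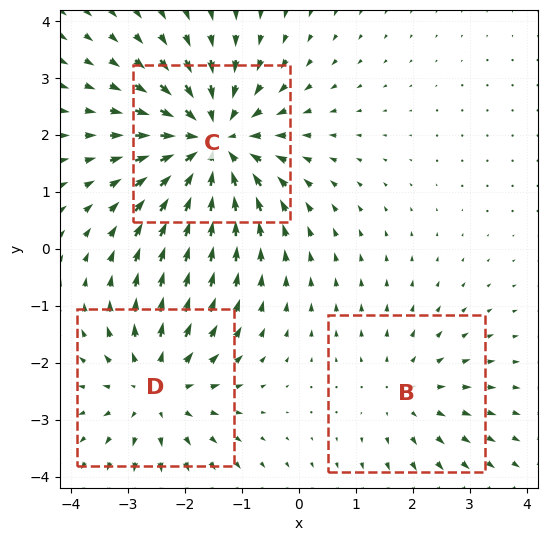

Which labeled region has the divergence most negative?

C

Divergence at each region's feature centre — B: about +2, C: about -4, D: about +3. Region C is most negative.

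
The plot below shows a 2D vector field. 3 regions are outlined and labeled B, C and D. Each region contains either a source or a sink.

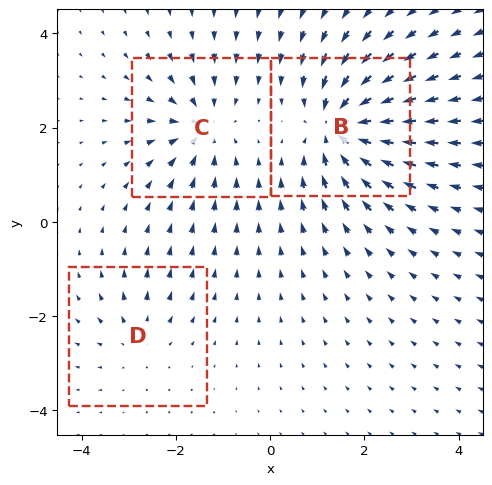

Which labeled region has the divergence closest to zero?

Divergence at each region's feature centre — B: about -6, C: about -4, D: about +2. Region D is closest to zero.

D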